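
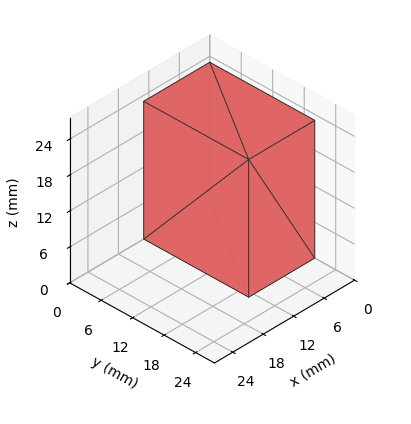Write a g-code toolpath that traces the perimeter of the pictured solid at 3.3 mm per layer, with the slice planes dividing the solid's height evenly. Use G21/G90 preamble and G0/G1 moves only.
Reading the render: the shape is a rectangular box, roughly 13 × 20 mm footprint and 23 mm tall (dimensions read to the nearest mm from the axis ticks). For the g-code, the solid's height is divided into equal slices at the stated Δz and each level perimeter traced with G1 moves after a G0 lift.

; perimeter-only toolpath
G21 ; units = mm
G90 ; absolute positioning
G28 ; home
; layer 1
G0 Z3.3
G0 X0.0 Y0.0
G1 X13.0 Y0.0
G1 X13.0 Y20.0
G1 X0.0 Y20.0
G1 X0.0 Y0.0
; layer 2
G0 Z6.6
G0 X0.0 Y0.0
G1 X13.0 Y0.0
G1 X13.0 Y20.0
G1 X0.0 Y20.0
G1 X0.0 Y0.0
; layer 3
G0 Z9.9
G0 X0.0 Y0.0
G1 X13.0 Y0.0
G1 X13.0 Y20.0
G1 X0.0 Y20.0
G1 X0.0 Y0.0
; layer 4
G0 Z13.1
G0 X0.0 Y0.0
G1 X13.0 Y0.0
G1 X13.0 Y20.0
G1 X0.0 Y20.0
G1 X0.0 Y0.0
; layer 5
G0 Z16.4
G0 X0.0 Y0.0
G1 X13.0 Y0.0
G1 X13.0 Y20.0
G1 X0.0 Y20.0
G1 X0.0 Y0.0
; layer 6
G0 Z19.7
G0 X0.0 Y0.0
G1 X13.0 Y0.0
G1 X13.0 Y20.0
G1 X0.0 Y20.0
G1 X0.0 Y0.0
; layer 7
G0 Z23.0
G0 X0.0 Y0.0
G1 X13.0 Y0.0
G1 X13.0 Y20.0
G1 X0.0 Y20.0
G1 X0.0 Y0.0
M2 ; end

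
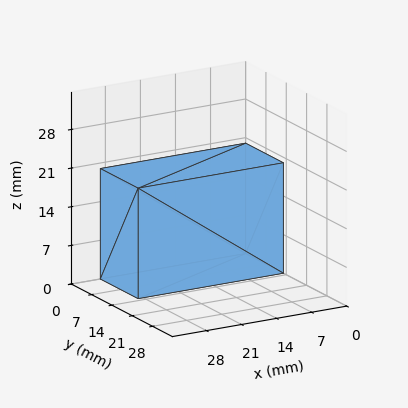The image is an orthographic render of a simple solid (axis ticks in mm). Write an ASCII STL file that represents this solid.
Reading the render: the shape is a rectangular box, roughly 29 × 13 mm footprint and 20 mm tall (dimensions read to the nearest mm from the axis ticks). For the STL, each face is triangulated and given an outward normal.

solid part
  facet normal 0.0000 0.0000 -1.0000
    outer loop
      vertex 29.00 13.00 0.00
      vertex 29.00 0.00 0.00
      vertex 0.00 0.00 0.00
    endloop
  endfacet
  facet normal 0.0000 0.0000 -1.0000
    outer loop
      vertex 0.00 13.00 0.00
      vertex 29.00 13.00 0.00
      vertex 0.00 0.00 0.00
    endloop
  endfacet
  facet normal 0.0000 0.0000 1.0000
    outer loop
      vertex 0.00 0.00 20.00
      vertex 29.00 0.00 20.00
      vertex 29.00 13.00 20.00
    endloop
  endfacet
  facet normal 0.0000 0.0000 1.0000
    outer loop
      vertex 0.00 0.00 20.00
      vertex 29.00 13.00 20.00
      vertex 0.00 13.00 20.00
    endloop
  endfacet
  facet normal 0.0000 -1.0000 0.0000
    outer loop
      vertex 0.00 0.00 0.00
      vertex 29.00 0.00 0.00
      vertex 29.00 0.00 20.00
    endloop
  endfacet
  facet normal 0.0000 -1.0000 0.0000
    outer loop
      vertex 0.00 0.00 0.00
      vertex 29.00 0.00 20.00
      vertex 0.00 0.00 20.00
    endloop
  endfacet
  facet normal 0.0000 1.0000 0.0000
    outer loop
      vertex 29.00 13.00 20.00
      vertex 29.00 13.00 0.00
      vertex 0.00 13.00 0.00
    endloop
  endfacet
  facet normal 0.0000 1.0000 0.0000
    outer loop
      vertex 0.00 13.00 20.00
      vertex 29.00 13.00 20.00
      vertex 0.00 13.00 0.00
    endloop
  endfacet
  facet normal -1.0000 0.0000 0.0000
    outer loop
      vertex 0.00 13.00 20.00
      vertex 0.00 13.00 0.00
      vertex 0.00 0.00 0.00
    endloop
  endfacet
  facet normal -1.0000 0.0000 0.0000
    outer loop
      vertex 0.00 0.00 20.00
      vertex 0.00 13.00 20.00
      vertex 0.00 0.00 0.00
    endloop
  endfacet
  facet normal 1.0000 0.0000 0.0000
    outer loop
      vertex 29.00 0.00 0.00
      vertex 29.00 13.00 0.00
      vertex 29.00 13.00 20.00
    endloop
  endfacet
  facet normal 1.0000 0.0000 0.0000
    outer loop
      vertex 29.00 0.00 0.00
      vertex 29.00 13.00 20.00
      vertex 29.00 0.00 20.00
    endloop
  endfacet
endsolid part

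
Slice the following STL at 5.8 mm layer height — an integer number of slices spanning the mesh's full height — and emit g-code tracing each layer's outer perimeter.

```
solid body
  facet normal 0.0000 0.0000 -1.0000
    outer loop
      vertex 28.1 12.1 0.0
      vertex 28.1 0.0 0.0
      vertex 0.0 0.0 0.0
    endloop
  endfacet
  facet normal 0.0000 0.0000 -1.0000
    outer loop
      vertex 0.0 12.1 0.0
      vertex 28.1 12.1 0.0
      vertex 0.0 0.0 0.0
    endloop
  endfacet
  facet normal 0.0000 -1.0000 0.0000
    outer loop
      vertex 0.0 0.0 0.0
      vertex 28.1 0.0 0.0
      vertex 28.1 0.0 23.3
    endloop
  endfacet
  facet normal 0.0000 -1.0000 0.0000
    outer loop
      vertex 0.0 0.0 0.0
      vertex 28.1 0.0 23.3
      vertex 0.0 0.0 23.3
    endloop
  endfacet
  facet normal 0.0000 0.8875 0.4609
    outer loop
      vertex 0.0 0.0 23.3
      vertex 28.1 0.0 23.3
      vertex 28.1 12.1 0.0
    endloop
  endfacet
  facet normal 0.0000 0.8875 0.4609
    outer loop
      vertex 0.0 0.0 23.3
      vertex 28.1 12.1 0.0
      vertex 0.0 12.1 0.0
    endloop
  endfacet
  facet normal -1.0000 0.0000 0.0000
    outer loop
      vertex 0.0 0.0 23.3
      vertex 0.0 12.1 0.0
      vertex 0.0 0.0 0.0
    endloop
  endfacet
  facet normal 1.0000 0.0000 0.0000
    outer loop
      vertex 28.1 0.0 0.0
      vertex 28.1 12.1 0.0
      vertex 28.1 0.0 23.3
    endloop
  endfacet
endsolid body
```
; perimeter-only toolpath
G21 ; units = mm
G90 ; absolute positioning
G28 ; home
; layer 1
G0 Z5.8
G0 X0.0 Y0.0
G1 X28.1 Y0.0
G1 X28.1 Y9.1
G1 X0.0 Y9.1
G1 X0.0 Y0.0
; layer 2
G0 Z11.7
G0 X0.0 Y0.0
G1 X28.1 Y0.0
G1 X28.1 Y6.0
G1 X0.0 Y6.0
G1 X0.0 Y0.0
; layer 3
G0 Z17.5
G0 X0.0 Y0.0
G1 X28.1 Y0.0
G1 X28.1 Y3.0
G1 X0.0 Y3.0
G1 X0.0 Y0.0
M2 ; end

The solid is a wedge (ramp): 28.1 × 12.1 mm base, rising to 23.3 mm along the y=0 edge and sloping linearly to z=0 at y=12.1. Slicing at Δz = 5.8 mm — 4 equal slices spanning the solid's height, so layer i sits at z = i·h/4 — gives 3 non-empty perimeters. Each is a 4-segment closed polygon; G0 lifts to the layer z and rapids to the start vertex, then G1 traces the edges. The cross-section shrinks linearly with z (the slice at the apex is degenerate and omitted).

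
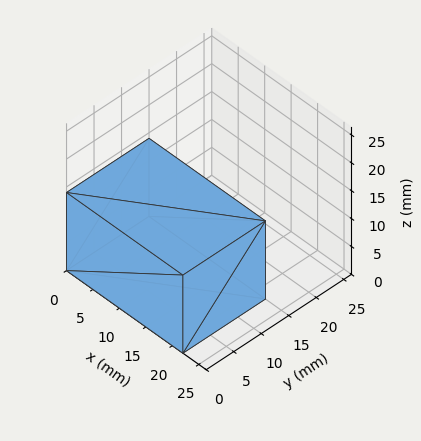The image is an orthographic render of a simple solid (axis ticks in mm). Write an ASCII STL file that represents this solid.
Reading the render: the shape is a rectangular box, roughly 22 × 15 mm footprint and 14 mm tall (dimensions read to the nearest mm from the axis ticks). For the STL, each face is triangulated and given an outward normal.

solid part
  facet normal 0.0000 0.0000 -1.0000
    outer loop
      vertex 22.00 15.00 0.00
      vertex 22.00 0.00 0.00
      vertex 0.00 0.00 0.00
    endloop
  endfacet
  facet normal 0.0000 0.0000 -1.0000
    outer loop
      vertex 0.00 15.00 0.00
      vertex 22.00 15.00 0.00
      vertex 0.00 0.00 0.00
    endloop
  endfacet
  facet normal 0.0000 0.0000 1.0000
    outer loop
      vertex 0.00 0.00 14.00
      vertex 22.00 0.00 14.00
      vertex 22.00 15.00 14.00
    endloop
  endfacet
  facet normal 0.0000 0.0000 1.0000
    outer loop
      vertex 0.00 0.00 14.00
      vertex 22.00 15.00 14.00
      vertex 0.00 15.00 14.00
    endloop
  endfacet
  facet normal 0.0000 -1.0000 0.0000
    outer loop
      vertex 0.00 0.00 0.00
      vertex 22.00 0.00 0.00
      vertex 22.00 0.00 14.00
    endloop
  endfacet
  facet normal 0.0000 -1.0000 0.0000
    outer loop
      vertex 0.00 0.00 0.00
      vertex 22.00 0.00 14.00
      vertex 0.00 0.00 14.00
    endloop
  endfacet
  facet normal 0.0000 1.0000 0.0000
    outer loop
      vertex 22.00 15.00 14.00
      vertex 22.00 15.00 0.00
      vertex 0.00 15.00 0.00
    endloop
  endfacet
  facet normal 0.0000 1.0000 0.0000
    outer loop
      vertex 0.00 15.00 14.00
      vertex 22.00 15.00 14.00
      vertex 0.00 15.00 0.00
    endloop
  endfacet
  facet normal -1.0000 0.0000 0.0000
    outer loop
      vertex 0.00 15.00 14.00
      vertex 0.00 15.00 0.00
      vertex 0.00 0.00 0.00
    endloop
  endfacet
  facet normal -1.0000 0.0000 0.0000
    outer loop
      vertex 0.00 0.00 14.00
      vertex 0.00 15.00 14.00
      vertex 0.00 0.00 0.00
    endloop
  endfacet
  facet normal 1.0000 0.0000 0.0000
    outer loop
      vertex 22.00 0.00 0.00
      vertex 22.00 15.00 0.00
      vertex 22.00 15.00 14.00
    endloop
  endfacet
  facet normal 1.0000 0.0000 0.0000
    outer loop
      vertex 22.00 0.00 0.00
      vertex 22.00 15.00 14.00
      vertex 22.00 0.00 14.00
    endloop
  endfacet
endsolid part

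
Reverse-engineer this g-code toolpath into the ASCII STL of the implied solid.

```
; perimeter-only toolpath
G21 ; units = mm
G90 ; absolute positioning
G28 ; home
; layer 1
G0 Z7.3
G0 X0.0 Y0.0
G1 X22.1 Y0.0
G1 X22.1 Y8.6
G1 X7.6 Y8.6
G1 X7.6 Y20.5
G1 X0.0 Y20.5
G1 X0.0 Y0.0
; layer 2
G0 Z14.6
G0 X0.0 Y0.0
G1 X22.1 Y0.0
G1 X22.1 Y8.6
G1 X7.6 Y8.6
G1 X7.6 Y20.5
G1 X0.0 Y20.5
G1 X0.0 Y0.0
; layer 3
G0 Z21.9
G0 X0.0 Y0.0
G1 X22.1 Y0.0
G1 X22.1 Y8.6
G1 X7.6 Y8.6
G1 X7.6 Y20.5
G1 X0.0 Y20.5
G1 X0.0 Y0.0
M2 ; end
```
solid part
  facet normal 0.0000 0.0000 -1.0000
    outer loop
      vertex 22.1 8.6 0.0
      vertex 22.1 0.0 0.0
      vertex 0.0 0.0 0.0
    endloop
  endfacet
  facet normal 0.0000 0.0000 -1.0000
    outer loop
      vertex 7.6 8.6 0.0
      vertex 22.1 8.6 0.0
      vertex 0.0 0.0 0.0
    endloop
  endfacet
  facet normal 0.0000 0.0000 -1.0000
    outer loop
      vertex 7.6 20.5 0.0
      vertex 7.6 8.6 0.0
      vertex 0.0 0.0 0.0
    endloop
  endfacet
  facet normal 0.0000 0.0000 -1.0000
    outer loop
      vertex 0.0 20.5 0.0
      vertex 7.6 20.5 0.0
      vertex 0.0 0.0 0.0
    endloop
  endfacet
  facet normal 0.0000 0.0000 1.0000
    outer loop
      vertex 0.0 0.0 21.9
      vertex 22.1 0.0 21.9
      vertex 22.1 8.6 21.9
    endloop
  endfacet
  facet normal 0.0000 0.0000 1.0000
    outer loop
      vertex 0.0 0.0 21.9
      vertex 22.1 8.6 21.9
      vertex 7.6 8.6 21.9
    endloop
  endfacet
  facet normal 0.0000 0.0000 1.0000
    outer loop
      vertex 0.0 0.0 21.9
      vertex 7.6 8.6 21.9
      vertex 7.6 20.5 21.9
    endloop
  endfacet
  facet normal 0.0000 0.0000 1.0000
    outer loop
      vertex 0.0 0.0 21.9
      vertex 7.6 20.5 21.9
      vertex 0.0 20.5 21.9
    endloop
  endfacet
  facet normal 0.0000 -1.0000 0.0000
    outer loop
      vertex 0.0 0.0 0.0
      vertex 22.1 0.0 0.0
      vertex 22.1 0.0 21.9
    endloop
  endfacet
  facet normal 0.0000 -1.0000 0.0000
    outer loop
      vertex 0.0 0.0 0.0
      vertex 22.1 0.0 21.9
      vertex 0.0 0.0 21.9
    endloop
  endfacet
  facet normal 1.0000 0.0000 0.0000
    outer loop
      vertex 22.1 0.0 0.0
      vertex 22.1 8.6 0.0
      vertex 22.1 8.6 21.9
    endloop
  endfacet
  facet normal 1.0000 0.0000 0.0000
    outer loop
      vertex 22.1 0.0 0.0
      vertex 22.1 8.6 21.9
      vertex 22.1 0.0 21.9
    endloop
  endfacet
  facet normal 0.0000 1.0000 0.0000
    outer loop
      vertex 22.1 8.6 0.0
      vertex 7.6 8.6 0.0
      vertex 7.6 8.6 21.9
    endloop
  endfacet
  facet normal 0.0000 1.0000 0.0000
    outer loop
      vertex 22.1 8.6 0.0
      vertex 7.6 8.6 21.9
      vertex 22.1 8.6 21.9
    endloop
  endfacet
  facet normal 1.0000 0.0000 0.0000
    outer loop
      vertex 7.6 8.6 0.0
      vertex 7.6 20.5 0.0
      vertex 7.6 20.5 21.9
    endloop
  endfacet
  facet normal 1.0000 0.0000 0.0000
    outer loop
      vertex 7.6 8.6 0.0
      vertex 7.6 20.5 21.9
      vertex 7.6 8.6 21.9
    endloop
  endfacet
  facet normal 0.0000 1.0000 0.0000
    outer loop
      vertex 7.6 20.5 0.0
      vertex 0.0 20.5 0.0
      vertex 0.0 20.5 21.9
    endloop
  endfacet
  facet normal 0.0000 1.0000 0.0000
    outer loop
      vertex 7.6 20.5 0.0
      vertex 0.0 20.5 21.9
      vertex 7.6 20.5 21.9
    endloop
  endfacet
  facet normal -1.0000 0.0000 0.0000
    outer loop
      vertex 0.0 20.5 0.0
      vertex 0.0 0.0 0.0
      vertex 0.0 0.0 21.9
    endloop
  endfacet
  facet normal -1.0000 0.0000 0.0000
    outer loop
      vertex 0.0 20.5 0.0
      vertex 0.0 0.0 21.9
      vertex 0.0 20.5 21.9
    endloop
  endfacet
endsolid part

The G0 Z moves step by Δz≈7.3 mm. Every layer's G1 loop is the same polygon, so the solid is a straight extrusion of it from z=0 to z≈21.9. Closing with flat bottom and top caps and triangulating gives 20 facets — an L-shaped prism: outer 22.1 × 20.5 mm, arm thicknesses ≈ 8.6 mm (horizontal) and 7.6 mm (vertical), extruded 21.9 mm in z.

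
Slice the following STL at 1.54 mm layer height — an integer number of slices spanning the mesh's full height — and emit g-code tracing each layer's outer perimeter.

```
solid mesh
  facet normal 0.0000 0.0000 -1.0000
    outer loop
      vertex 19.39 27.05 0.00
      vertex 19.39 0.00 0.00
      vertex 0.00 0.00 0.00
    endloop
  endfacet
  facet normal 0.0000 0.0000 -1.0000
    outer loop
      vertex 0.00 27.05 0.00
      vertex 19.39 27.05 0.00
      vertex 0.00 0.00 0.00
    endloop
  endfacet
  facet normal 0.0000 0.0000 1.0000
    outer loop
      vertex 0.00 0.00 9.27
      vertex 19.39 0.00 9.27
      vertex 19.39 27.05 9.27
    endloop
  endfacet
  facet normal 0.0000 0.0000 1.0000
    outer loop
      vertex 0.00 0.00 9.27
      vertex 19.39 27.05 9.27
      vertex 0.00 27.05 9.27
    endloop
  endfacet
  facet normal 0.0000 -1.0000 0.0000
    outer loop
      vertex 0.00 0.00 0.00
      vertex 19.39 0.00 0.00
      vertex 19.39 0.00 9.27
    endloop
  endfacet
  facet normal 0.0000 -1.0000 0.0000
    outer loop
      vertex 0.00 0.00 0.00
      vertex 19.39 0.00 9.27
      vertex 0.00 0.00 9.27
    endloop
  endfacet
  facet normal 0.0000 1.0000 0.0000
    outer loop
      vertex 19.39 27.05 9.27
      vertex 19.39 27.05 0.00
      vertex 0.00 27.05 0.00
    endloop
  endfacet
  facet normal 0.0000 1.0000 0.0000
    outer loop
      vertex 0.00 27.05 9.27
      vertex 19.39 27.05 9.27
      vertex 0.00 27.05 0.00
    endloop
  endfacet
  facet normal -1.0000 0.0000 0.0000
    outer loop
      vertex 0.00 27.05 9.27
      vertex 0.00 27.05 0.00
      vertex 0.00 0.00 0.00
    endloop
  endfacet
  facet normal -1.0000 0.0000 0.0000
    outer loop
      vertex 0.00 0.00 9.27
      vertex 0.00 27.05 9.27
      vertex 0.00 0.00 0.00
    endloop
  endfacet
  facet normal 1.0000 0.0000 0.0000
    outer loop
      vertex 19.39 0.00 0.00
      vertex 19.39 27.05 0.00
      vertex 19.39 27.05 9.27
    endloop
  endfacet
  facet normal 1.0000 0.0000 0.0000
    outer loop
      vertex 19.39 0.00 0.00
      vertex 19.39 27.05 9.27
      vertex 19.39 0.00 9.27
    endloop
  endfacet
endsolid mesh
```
; perimeter-only toolpath
G21 ; units = mm
G90 ; absolute positioning
G28 ; home
; layer 1
G0 Z1.54
G0 X0.00 Y0.00
G1 X19.39 Y0.00
G1 X19.39 Y27.05
G1 X0.00 Y27.05
G1 X0.00 Y0.00
; layer 2
G0 Z3.09
G0 X0.00 Y0.00
G1 X19.39 Y0.00
G1 X19.39 Y27.05
G1 X0.00 Y27.05
G1 X0.00 Y0.00
; layer 3
G0 Z4.63
G0 X0.00 Y0.00
G1 X19.39 Y0.00
G1 X19.39 Y27.05
G1 X0.00 Y27.05
G1 X0.00 Y0.00
; layer 4
G0 Z6.18
G0 X0.00 Y0.00
G1 X19.39 Y0.00
G1 X19.39 Y27.05
G1 X0.00 Y27.05
G1 X0.00 Y0.00
; layer 5
G0 Z7.72
G0 X0.00 Y0.00
G1 X19.39 Y0.00
G1 X19.39 Y27.05
G1 X0.00 Y27.05
G1 X0.00 Y0.00
; layer 6
G0 Z9.27
G0 X0.00 Y0.00
G1 X19.39 Y0.00
G1 X19.39 Y27.05
G1 X0.00 Y27.05
G1 X0.00 Y0.00
M2 ; end

The solid is a rectangular box, roughly 19.4 × 27.1 mm footprint and 9.27 mm tall. Slicing at Δz = 1.54 mm — 6 equal slices spanning the solid's height, so layer i sits at z = i·h/6 — gives 6 non-empty perimeters. Each is a 4-segment closed polygon; G0 lifts to the layer z and rapids to the start vertex, then G1 traces the edges.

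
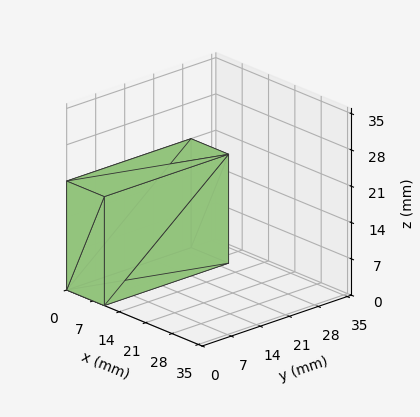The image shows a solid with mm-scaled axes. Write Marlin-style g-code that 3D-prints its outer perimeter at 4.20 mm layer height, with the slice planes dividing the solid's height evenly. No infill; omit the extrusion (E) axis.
Reading the render: the shape is a rectangular box, roughly 10 × 30 mm footprint and 21 mm tall (dimensions read to the nearest mm from the axis ticks). For the g-code, the solid's height is divided into equal slices at the stated Δz and each level perimeter traced with G1 moves after a G0 lift.

; perimeter-only toolpath
G21 ; units = mm
G90 ; absolute positioning
G28 ; home
; layer 1
G0 Z4.20
G0 X0.00 Y0.00
G1 X10.00 Y0.00
G1 X10.00 Y30.00
G1 X0.00 Y30.00
G1 X0.00 Y0.00
; layer 2
G0 Z8.40
G0 X0.00 Y0.00
G1 X10.00 Y0.00
G1 X10.00 Y30.00
G1 X0.00 Y30.00
G1 X0.00 Y0.00
; layer 3
G0 Z12.60
G0 X0.00 Y0.00
G1 X10.00 Y0.00
G1 X10.00 Y30.00
G1 X0.00 Y30.00
G1 X0.00 Y0.00
; layer 4
G0 Z16.80
G0 X0.00 Y0.00
G1 X10.00 Y0.00
G1 X10.00 Y30.00
G1 X0.00 Y30.00
G1 X0.00 Y0.00
; layer 5
G0 Z21.00
G0 X0.00 Y0.00
G1 X10.00 Y0.00
G1 X10.00 Y30.00
G1 X0.00 Y30.00
G1 X0.00 Y0.00
M2 ; end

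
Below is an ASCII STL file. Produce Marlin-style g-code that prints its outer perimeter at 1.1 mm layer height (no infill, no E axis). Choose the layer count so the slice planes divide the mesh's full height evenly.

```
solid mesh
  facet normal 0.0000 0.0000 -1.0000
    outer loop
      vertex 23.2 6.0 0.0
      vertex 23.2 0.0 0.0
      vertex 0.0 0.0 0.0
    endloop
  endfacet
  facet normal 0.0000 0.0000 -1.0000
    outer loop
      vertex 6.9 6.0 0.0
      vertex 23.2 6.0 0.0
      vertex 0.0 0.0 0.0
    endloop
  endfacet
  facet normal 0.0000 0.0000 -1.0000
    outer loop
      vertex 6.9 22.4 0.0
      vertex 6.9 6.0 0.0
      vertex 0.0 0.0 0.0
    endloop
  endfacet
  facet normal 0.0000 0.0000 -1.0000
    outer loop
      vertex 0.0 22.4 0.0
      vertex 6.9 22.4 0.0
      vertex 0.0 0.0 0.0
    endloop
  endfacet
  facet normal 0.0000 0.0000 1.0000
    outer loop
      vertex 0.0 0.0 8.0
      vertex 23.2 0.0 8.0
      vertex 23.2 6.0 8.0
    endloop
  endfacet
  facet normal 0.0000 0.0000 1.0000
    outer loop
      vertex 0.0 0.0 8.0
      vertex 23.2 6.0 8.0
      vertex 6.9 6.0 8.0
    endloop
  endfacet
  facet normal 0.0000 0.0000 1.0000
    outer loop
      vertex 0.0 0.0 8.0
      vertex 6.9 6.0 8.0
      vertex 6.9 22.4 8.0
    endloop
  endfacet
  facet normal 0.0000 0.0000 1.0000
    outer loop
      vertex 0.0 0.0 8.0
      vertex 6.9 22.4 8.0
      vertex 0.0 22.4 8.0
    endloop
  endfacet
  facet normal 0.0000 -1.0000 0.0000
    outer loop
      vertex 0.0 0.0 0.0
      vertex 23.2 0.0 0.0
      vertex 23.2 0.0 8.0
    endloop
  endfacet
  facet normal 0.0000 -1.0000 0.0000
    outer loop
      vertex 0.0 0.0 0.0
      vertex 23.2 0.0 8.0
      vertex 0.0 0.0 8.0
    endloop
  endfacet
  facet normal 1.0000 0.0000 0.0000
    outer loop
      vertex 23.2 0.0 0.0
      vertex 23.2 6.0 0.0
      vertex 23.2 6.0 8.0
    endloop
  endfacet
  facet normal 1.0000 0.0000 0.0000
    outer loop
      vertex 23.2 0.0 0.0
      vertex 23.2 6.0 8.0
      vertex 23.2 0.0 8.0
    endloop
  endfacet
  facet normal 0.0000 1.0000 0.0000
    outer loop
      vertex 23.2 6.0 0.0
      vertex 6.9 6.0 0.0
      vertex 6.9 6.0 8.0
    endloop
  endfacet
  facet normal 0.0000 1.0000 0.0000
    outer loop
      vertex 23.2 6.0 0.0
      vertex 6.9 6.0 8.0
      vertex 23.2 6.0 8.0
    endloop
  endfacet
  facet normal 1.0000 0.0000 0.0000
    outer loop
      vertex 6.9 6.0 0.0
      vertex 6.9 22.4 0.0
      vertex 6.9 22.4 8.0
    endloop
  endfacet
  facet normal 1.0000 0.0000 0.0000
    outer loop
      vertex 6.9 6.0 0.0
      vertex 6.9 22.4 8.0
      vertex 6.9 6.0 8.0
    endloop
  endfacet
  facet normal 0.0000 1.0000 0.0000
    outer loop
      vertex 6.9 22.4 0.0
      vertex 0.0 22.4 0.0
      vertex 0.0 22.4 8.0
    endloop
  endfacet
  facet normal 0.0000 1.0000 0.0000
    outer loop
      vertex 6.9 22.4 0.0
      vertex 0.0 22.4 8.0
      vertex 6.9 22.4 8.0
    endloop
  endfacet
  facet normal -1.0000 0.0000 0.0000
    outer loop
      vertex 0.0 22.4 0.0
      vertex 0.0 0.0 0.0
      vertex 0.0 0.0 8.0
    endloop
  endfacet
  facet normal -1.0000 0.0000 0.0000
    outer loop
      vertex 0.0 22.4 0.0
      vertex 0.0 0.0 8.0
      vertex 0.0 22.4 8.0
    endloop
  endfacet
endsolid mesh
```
; perimeter-only toolpath
G21 ; units = mm
G90 ; absolute positioning
G28 ; home
; layer 1
G0 Z1.1
G0 X0.0 Y0.0
G1 X23.2 Y0.0
G1 X23.2 Y6.0
G1 X6.9 Y6.0
G1 X6.9 Y22.4
G1 X0.0 Y22.4
G1 X0.0 Y0.0
; layer 2
G0 Z2.3
G0 X0.0 Y0.0
G1 X23.2 Y0.0
G1 X23.2 Y6.0
G1 X6.9 Y6.0
G1 X6.9 Y22.4
G1 X0.0 Y22.4
G1 X0.0 Y0.0
; layer 3
G0 Z3.4
G0 X0.0 Y0.0
G1 X23.2 Y0.0
G1 X23.2 Y6.0
G1 X6.9 Y6.0
G1 X6.9 Y22.4
G1 X0.0 Y22.4
G1 X0.0 Y0.0
; layer 4
G0 Z4.6
G0 X0.0 Y0.0
G1 X23.2 Y0.0
G1 X23.2 Y6.0
G1 X6.9 Y6.0
G1 X6.9 Y22.4
G1 X0.0 Y22.4
G1 X0.0 Y0.0
; layer 5
G0 Z5.7
G0 X0.0 Y0.0
G1 X23.2 Y0.0
G1 X23.2 Y6.0
G1 X6.9 Y6.0
G1 X6.9 Y22.4
G1 X0.0 Y22.4
G1 X0.0 Y0.0
; layer 6
G0 Z6.9
G0 X0.0 Y0.0
G1 X23.2 Y0.0
G1 X23.2 Y6.0
G1 X6.9 Y6.0
G1 X6.9 Y22.4
G1 X0.0 Y22.4
G1 X0.0 Y0.0
; layer 7
G0 Z8.0
G0 X0.0 Y0.0
G1 X23.2 Y0.0
G1 X23.2 Y6.0
G1 X6.9 Y6.0
G1 X6.9 Y22.4
G1 X0.0 Y22.4
G1 X0.0 Y0.0
M2 ; end

The solid is an L-shaped prism: outer 23.2 × 22.4 mm, arm thicknesses ≈ 6 mm (horizontal) and 6.9 mm (vertical), extruded 8 mm in z. Slicing at Δz = 1.1 mm — 7 equal slices spanning the solid's height, so layer i sits at z = i·h/7 — gives 7 non-empty perimeters. Each is a 6-segment closed polygon; G0 lifts to the layer z and rapids to the start vertex, then G1 traces the edges.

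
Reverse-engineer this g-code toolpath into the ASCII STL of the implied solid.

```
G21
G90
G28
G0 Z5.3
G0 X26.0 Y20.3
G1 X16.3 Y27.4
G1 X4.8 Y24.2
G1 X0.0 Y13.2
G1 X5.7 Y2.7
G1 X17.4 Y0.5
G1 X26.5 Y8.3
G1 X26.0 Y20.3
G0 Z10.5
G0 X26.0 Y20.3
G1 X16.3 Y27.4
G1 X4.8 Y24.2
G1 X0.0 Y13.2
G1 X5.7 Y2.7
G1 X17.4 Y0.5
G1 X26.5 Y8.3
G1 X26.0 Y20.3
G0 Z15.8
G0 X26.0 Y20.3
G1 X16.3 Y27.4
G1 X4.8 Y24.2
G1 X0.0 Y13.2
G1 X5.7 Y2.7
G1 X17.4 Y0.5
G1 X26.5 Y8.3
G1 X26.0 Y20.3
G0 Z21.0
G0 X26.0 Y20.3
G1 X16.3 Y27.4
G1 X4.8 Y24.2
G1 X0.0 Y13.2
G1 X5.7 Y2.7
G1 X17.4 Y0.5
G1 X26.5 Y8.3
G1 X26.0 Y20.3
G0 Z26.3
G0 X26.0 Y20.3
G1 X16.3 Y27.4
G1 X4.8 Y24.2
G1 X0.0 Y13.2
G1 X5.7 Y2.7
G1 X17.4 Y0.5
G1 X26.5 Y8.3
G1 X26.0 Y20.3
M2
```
solid part
  facet normal 0.0000 0.0000 -1.0000
    outer loop
      vertex 4.8 24.2 0.0
      vertex 16.3 27.4 0.0
      vertex 26.0 20.3 0.0
    endloop
  endfacet
  facet normal 0.0000 0.0000 -1.0000
    outer loop
      vertex 0.0 13.2 0.0
      vertex 4.8 24.2 0.0
      vertex 26.0 20.3 0.0
    endloop
  endfacet
  facet normal 0.0000 0.0000 -1.0000
    outer loop
      vertex 5.7 2.7 0.0
      vertex 0.0 13.2 0.0
      vertex 26.0 20.3 0.0
    endloop
  endfacet
  facet normal 0.0000 0.0000 -1.0000
    outer loop
      vertex 17.4 0.5 0.0
      vertex 5.7 2.7 0.0
      vertex 26.0 20.3 0.0
    endloop
  endfacet
  facet normal 0.0000 0.0000 -1.0000
    outer loop
      vertex 26.5 8.3 0.0
      vertex 17.4 0.5 0.0
      vertex 26.0 20.3 0.0
    endloop
  endfacet
  facet normal 0.0000 0.0000 1.0000
    outer loop
      vertex 26.0 20.3 26.3
      vertex 16.3 27.4 26.3
      vertex 4.8 24.2 26.3
    endloop
  endfacet
  facet normal 0.0000 0.0000 1.0000
    outer loop
      vertex 26.0 20.3 26.3
      vertex 4.8 24.2 26.3
      vertex 0.0 13.2 26.3
    endloop
  endfacet
  facet normal 0.0000 0.0000 1.0000
    outer loop
      vertex 26.0 20.3 26.3
      vertex 0.0 13.2 26.3
      vertex 5.7 2.7 26.3
    endloop
  endfacet
  facet normal 0.0000 0.0000 1.0000
    outer loop
      vertex 26.0 20.3 26.3
      vertex 5.7 2.7 26.3
      vertex 17.4 0.5 26.3
    endloop
  endfacet
  facet normal 0.0000 0.0000 1.0000
    outer loop
      vertex 26.0 20.3 26.3
      vertex 17.4 0.5 26.3
      vertex 26.5 8.3 26.3
    endloop
  endfacet
  facet normal 0.5906 0.8069 0.0000
    outer loop
      vertex 26.0 20.3 0.0
      vertex 16.3 27.4 0.0
      vertex 16.3 27.4 26.3
    endloop
  endfacet
  facet normal 0.5906 0.8069 0.0000
    outer loop
      vertex 26.0 20.3 0.0
      vertex 16.3 27.4 26.3
      vertex 26.0 20.3 26.3
    endloop
  endfacet
  facet normal -0.2681 0.9634 0.0000
    outer loop
      vertex 16.3 27.4 0.0
      vertex 4.8 24.2 0.0
      vertex 4.8 24.2 26.3
    endloop
  endfacet
  facet normal -0.2681 0.9634 0.0000
    outer loop
      vertex 16.3 27.4 0.0
      vertex 4.8 24.2 26.3
      vertex 16.3 27.4 26.3
    endloop
  endfacet
  facet normal -0.9165 0.3999 0.0000
    outer loop
      vertex 4.8 24.2 0.0
      vertex 0.0 13.2 0.0
      vertex 0.0 13.2 26.3
    endloop
  endfacet
  facet normal -0.9165 0.3999 0.0000
    outer loop
      vertex 4.8 24.2 0.0
      vertex 0.0 13.2 26.3
      vertex 4.8 24.2 26.3
    endloop
  endfacet
  facet normal -0.8789 -0.4771 0.0000
    outer loop
      vertex 0.0 13.2 0.0
      vertex 5.7 2.7 0.0
      vertex 5.7 2.7 26.3
    endloop
  endfacet
  facet normal -0.8789 -0.4771 0.0000
    outer loop
      vertex 0.0 13.2 0.0
      vertex 5.7 2.7 26.3
      vertex 0.0 13.2 26.3
    endloop
  endfacet
  facet normal -0.1848 -0.9828 0.0000
    outer loop
      vertex 5.7 2.7 0.0
      vertex 17.4 0.5 0.0
      vertex 17.4 0.5 26.3
    endloop
  endfacet
  facet normal -0.1848 -0.9828 0.0000
    outer loop
      vertex 5.7 2.7 0.0
      vertex 17.4 0.5 26.3
      vertex 5.7 2.7 26.3
    endloop
  endfacet
  facet normal 0.6508 -0.7593 0.0000
    outer loop
      vertex 17.4 0.5 0.0
      vertex 26.5 8.3 0.0
      vertex 26.5 8.3 26.3
    endloop
  endfacet
  facet normal 0.6508 -0.7593 0.0000
    outer loop
      vertex 17.4 0.5 0.0
      vertex 26.5 8.3 26.3
      vertex 17.4 0.5 26.3
    endloop
  endfacet
  facet normal 0.9991 0.0416 0.0000
    outer loop
      vertex 26.5 8.3 0.0
      vertex 26.0 20.3 0.0
      vertex 26.0 20.3 26.3
    endloop
  endfacet
  facet normal 0.9991 0.0416 0.0000
    outer loop
      vertex 26.5 8.3 0.0
      vertex 26.0 20.3 26.3
      vertex 26.5 8.3 26.3
    endloop
  endfacet
endsolid part

The G0 Z moves step by Δz≈5.3 mm. Every layer's G1 loop is the same polygon, so the solid is a straight extrusion of it from z=0 to z≈26.3. Closing with flat bottom and top caps and triangulating gives 24 facets — a regular 7-sided prism (a cylinder approximated with 7 flat sides), circumscribed radius ≈ 13.8 mm, height ≈ 26.3 mm.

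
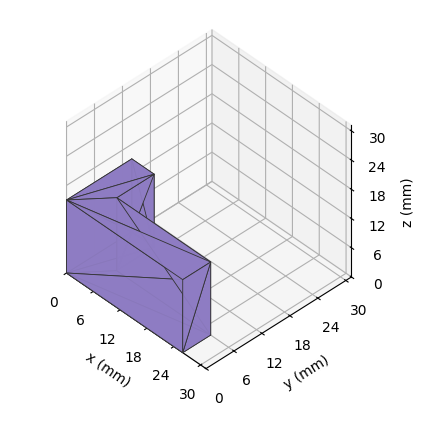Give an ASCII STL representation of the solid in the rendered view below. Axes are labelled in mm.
Reading the render: the shape is an L-shaped prism: outer 26 × 14 mm, arm thicknesses ≈ 6 mm (horizontal) and 5 mm (vertical), extruded 15 mm in z (dimensions read to the nearest mm from the axis ticks). For the STL, each face is triangulated and given an outward normal.

solid part
  facet normal 0.0000 0.0000 -1.0000
    outer loop
      vertex 26.000 6.000 0.000
      vertex 26.000 0.000 0.000
      vertex 0.000 0.000 0.000
    endloop
  endfacet
  facet normal 0.0000 0.0000 -1.0000
    outer loop
      vertex 5.000 6.000 0.000
      vertex 26.000 6.000 0.000
      vertex 0.000 0.000 0.000
    endloop
  endfacet
  facet normal 0.0000 0.0000 -1.0000
    outer loop
      vertex 5.000 14.000 0.000
      vertex 5.000 6.000 0.000
      vertex 0.000 0.000 0.000
    endloop
  endfacet
  facet normal 0.0000 0.0000 -1.0000
    outer loop
      vertex 0.000 14.000 0.000
      vertex 5.000 14.000 0.000
      vertex 0.000 0.000 0.000
    endloop
  endfacet
  facet normal 0.0000 0.0000 1.0000
    outer loop
      vertex 0.000 0.000 15.000
      vertex 26.000 0.000 15.000
      vertex 26.000 6.000 15.000
    endloop
  endfacet
  facet normal 0.0000 0.0000 1.0000
    outer loop
      vertex 0.000 0.000 15.000
      vertex 26.000 6.000 15.000
      vertex 5.000 6.000 15.000
    endloop
  endfacet
  facet normal 0.0000 0.0000 1.0000
    outer loop
      vertex 0.000 0.000 15.000
      vertex 5.000 6.000 15.000
      vertex 5.000 14.000 15.000
    endloop
  endfacet
  facet normal 0.0000 0.0000 1.0000
    outer loop
      vertex 0.000 0.000 15.000
      vertex 5.000 14.000 15.000
      vertex 0.000 14.000 15.000
    endloop
  endfacet
  facet normal 0.0000 -1.0000 0.0000
    outer loop
      vertex 0.000 0.000 0.000
      vertex 26.000 0.000 0.000
      vertex 26.000 0.000 15.000
    endloop
  endfacet
  facet normal 0.0000 -1.0000 0.0000
    outer loop
      vertex 0.000 0.000 0.000
      vertex 26.000 0.000 15.000
      vertex 0.000 0.000 15.000
    endloop
  endfacet
  facet normal 1.0000 0.0000 0.0000
    outer loop
      vertex 26.000 0.000 0.000
      vertex 26.000 6.000 0.000
      vertex 26.000 6.000 15.000
    endloop
  endfacet
  facet normal 1.0000 0.0000 0.0000
    outer loop
      vertex 26.000 0.000 0.000
      vertex 26.000 6.000 15.000
      vertex 26.000 0.000 15.000
    endloop
  endfacet
  facet normal 0.0000 1.0000 0.0000
    outer loop
      vertex 26.000 6.000 0.000
      vertex 5.000 6.000 0.000
      vertex 5.000 6.000 15.000
    endloop
  endfacet
  facet normal 0.0000 1.0000 0.0000
    outer loop
      vertex 26.000 6.000 0.000
      vertex 5.000 6.000 15.000
      vertex 26.000 6.000 15.000
    endloop
  endfacet
  facet normal 1.0000 0.0000 0.0000
    outer loop
      vertex 5.000 6.000 0.000
      vertex 5.000 14.000 0.000
      vertex 5.000 14.000 15.000
    endloop
  endfacet
  facet normal 1.0000 0.0000 0.0000
    outer loop
      vertex 5.000 6.000 0.000
      vertex 5.000 14.000 15.000
      vertex 5.000 6.000 15.000
    endloop
  endfacet
  facet normal 0.0000 1.0000 0.0000
    outer loop
      vertex 5.000 14.000 0.000
      vertex 0.000 14.000 0.000
      vertex 0.000 14.000 15.000
    endloop
  endfacet
  facet normal 0.0000 1.0000 0.0000
    outer loop
      vertex 5.000 14.000 0.000
      vertex 0.000 14.000 15.000
      vertex 5.000 14.000 15.000
    endloop
  endfacet
  facet normal -1.0000 0.0000 0.0000
    outer loop
      vertex 0.000 14.000 0.000
      vertex 0.000 0.000 0.000
      vertex 0.000 0.000 15.000
    endloop
  endfacet
  facet normal -1.0000 0.0000 0.0000
    outer loop
      vertex 0.000 14.000 0.000
      vertex 0.000 0.000 15.000
      vertex 0.000 14.000 15.000
    endloop
  endfacet
endsolid part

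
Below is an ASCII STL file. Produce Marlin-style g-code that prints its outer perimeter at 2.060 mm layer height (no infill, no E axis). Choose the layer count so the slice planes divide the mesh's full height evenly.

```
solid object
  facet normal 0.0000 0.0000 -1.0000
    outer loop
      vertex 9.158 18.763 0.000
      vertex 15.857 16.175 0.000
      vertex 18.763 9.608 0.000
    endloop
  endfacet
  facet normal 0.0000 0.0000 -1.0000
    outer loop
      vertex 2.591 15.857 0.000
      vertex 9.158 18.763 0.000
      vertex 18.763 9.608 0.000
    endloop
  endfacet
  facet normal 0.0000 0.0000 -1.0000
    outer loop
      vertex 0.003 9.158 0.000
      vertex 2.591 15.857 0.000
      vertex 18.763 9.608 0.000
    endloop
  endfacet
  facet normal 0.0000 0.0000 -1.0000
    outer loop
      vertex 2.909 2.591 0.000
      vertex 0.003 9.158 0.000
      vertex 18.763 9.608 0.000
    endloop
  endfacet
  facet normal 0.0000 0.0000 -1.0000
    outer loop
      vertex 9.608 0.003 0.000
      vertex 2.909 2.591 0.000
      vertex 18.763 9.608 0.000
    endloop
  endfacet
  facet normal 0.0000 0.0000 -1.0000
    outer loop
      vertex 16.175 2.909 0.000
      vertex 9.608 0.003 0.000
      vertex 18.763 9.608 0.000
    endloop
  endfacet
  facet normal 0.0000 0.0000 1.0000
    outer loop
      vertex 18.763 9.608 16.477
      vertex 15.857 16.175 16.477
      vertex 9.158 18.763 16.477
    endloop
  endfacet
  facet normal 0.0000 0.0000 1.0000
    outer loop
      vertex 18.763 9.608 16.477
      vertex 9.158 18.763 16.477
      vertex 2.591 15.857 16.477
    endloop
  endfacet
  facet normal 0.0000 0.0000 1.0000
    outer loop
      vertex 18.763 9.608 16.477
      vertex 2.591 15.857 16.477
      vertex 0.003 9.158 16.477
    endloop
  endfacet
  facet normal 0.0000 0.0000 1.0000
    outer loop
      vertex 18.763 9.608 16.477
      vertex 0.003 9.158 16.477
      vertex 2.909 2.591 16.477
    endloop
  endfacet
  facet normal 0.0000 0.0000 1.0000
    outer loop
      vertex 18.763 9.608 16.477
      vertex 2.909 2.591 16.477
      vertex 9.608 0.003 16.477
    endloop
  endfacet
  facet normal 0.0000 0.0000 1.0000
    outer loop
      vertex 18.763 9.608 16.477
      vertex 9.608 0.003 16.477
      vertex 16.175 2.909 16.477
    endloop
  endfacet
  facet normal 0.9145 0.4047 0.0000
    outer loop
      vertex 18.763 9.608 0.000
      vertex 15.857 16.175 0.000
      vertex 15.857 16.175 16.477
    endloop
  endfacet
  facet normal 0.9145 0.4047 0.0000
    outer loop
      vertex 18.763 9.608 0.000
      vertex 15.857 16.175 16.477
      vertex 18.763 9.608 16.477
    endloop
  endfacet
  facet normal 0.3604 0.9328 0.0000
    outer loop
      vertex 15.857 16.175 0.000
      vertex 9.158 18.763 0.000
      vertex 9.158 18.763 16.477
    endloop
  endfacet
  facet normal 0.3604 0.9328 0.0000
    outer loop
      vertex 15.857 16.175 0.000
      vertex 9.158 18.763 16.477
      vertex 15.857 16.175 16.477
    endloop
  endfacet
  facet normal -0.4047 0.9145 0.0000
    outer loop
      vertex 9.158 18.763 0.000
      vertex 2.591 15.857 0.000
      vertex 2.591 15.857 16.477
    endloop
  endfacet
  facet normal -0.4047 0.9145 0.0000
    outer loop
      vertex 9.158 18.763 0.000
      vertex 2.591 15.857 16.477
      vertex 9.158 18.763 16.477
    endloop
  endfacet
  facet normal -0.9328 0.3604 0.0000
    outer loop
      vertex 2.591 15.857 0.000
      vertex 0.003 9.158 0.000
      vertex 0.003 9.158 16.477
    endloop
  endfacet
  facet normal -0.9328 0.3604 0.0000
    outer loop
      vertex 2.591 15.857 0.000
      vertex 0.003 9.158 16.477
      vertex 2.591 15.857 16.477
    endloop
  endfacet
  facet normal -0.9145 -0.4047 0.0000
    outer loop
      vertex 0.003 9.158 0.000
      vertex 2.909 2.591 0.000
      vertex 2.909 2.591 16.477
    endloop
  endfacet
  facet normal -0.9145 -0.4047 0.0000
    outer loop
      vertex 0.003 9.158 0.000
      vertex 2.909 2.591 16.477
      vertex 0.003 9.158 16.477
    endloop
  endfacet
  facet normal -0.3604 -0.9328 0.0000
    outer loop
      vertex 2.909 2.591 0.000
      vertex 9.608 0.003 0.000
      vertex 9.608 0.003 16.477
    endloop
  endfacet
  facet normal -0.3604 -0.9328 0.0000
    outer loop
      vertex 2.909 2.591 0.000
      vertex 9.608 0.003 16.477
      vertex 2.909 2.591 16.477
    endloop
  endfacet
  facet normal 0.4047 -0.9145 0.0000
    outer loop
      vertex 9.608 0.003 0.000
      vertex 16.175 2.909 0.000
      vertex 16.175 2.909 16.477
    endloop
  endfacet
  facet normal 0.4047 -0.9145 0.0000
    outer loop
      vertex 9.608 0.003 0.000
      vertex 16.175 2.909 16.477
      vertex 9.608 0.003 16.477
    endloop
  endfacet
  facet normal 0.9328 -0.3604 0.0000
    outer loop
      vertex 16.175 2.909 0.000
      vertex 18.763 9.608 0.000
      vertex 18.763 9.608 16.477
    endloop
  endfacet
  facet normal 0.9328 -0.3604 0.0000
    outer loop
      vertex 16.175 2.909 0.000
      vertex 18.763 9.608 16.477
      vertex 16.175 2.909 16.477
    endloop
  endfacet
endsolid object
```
; perimeter-only toolpath
G21 ; units = mm
G90 ; absolute positioning
G28 ; home
; layer 1
G0 Z2.060
G0 X18.763 Y9.608
G1 X15.857 Y16.175
G1 X9.158 Y18.763
G1 X2.591 Y15.857
G1 X0.003 Y9.158
G1 X2.909 Y2.591
G1 X9.608 Y0.003
G1 X16.175 Y2.909
G1 X18.763 Y9.608
; layer 2
G0 Z4.119
G0 X18.763 Y9.608
G1 X15.857 Y16.175
G1 X9.158 Y18.763
G1 X2.591 Y15.857
G1 X0.003 Y9.158
G1 X2.909 Y2.591
G1 X9.608 Y0.003
G1 X16.175 Y2.909
G1 X18.763 Y9.608
; layer 3
G0 Z6.179
G0 X18.763 Y9.608
G1 X15.857 Y16.175
G1 X9.158 Y18.763
G1 X2.591 Y15.857
G1 X0.003 Y9.158
G1 X2.909 Y2.591
G1 X9.608 Y0.003
G1 X16.175 Y2.909
G1 X18.763 Y9.608
; layer 4
G0 Z8.239
G0 X18.763 Y9.608
G1 X15.857 Y16.175
G1 X9.158 Y18.763
G1 X2.591 Y15.857
G1 X0.003 Y9.158
G1 X2.909 Y2.591
G1 X9.608 Y0.003
G1 X16.175 Y2.909
G1 X18.763 Y9.608
; layer 5
G0 Z10.298
G0 X18.763 Y9.608
G1 X15.857 Y16.175
G1 X9.158 Y18.763
G1 X2.591 Y15.857
G1 X0.003 Y9.158
G1 X2.909 Y2.591
G1 X9.608 Y0.003
G1 X16.175 Y2.909
G1 X18.763 Y9.608
; layer 6
G0 Z12.358
G0 X18.763 Y9.608
G1 X15.857 Y16.175
G1 X9.158 Y18.763
G1 X2.591 Y15.857
G1 X0.003 Y9.158
G1 X2.909 Y2.591
G1 X9.608 Y0.003
G1 X16.175 Y2.909
G1 X18.763 Y9.608
; layer 7
G0 Z14.417
G0 X18.763 Y9.608
G1 X15.857 Y16.175
G1 X9.158 Y18.763
G1 X2.591 Y15.857
G1 X0.003 Y9.158
G1 X2.909 Y2.591
G1 X9.608 Y0.003
G1 X16.175 Y2.909
G1 X18.763 Y9.608
; layer 8
G0 Z16.477
G0 X18.763 Y9.608
G1 X15.857 Y16.175
G1 X9.158 Y18.763
G1 X2.591 Y15.857
G1 X0.003 Y9.158
G1 X2.909 Y2.591
G1 X9.608 Y0.003
G1 X16.175 Y2.909
G1 X18.763 Y9.608
M2 ; end

The solid is a regular 8-sided prism (a cylinder approximated with 8 flat sides), circumscribed radius ≈ 9.38 mm, height ≈ 16.5 mm. Slicing at Δz = 2.060 mm — 8 equal slices spanning the solid's height, so layer i sits at z = i·h/8 — gives 8 non-empty perimeters. Each is a 8-segment closed polygon; G0 lifts to the layer z and rapids to the start vertex, then G1 traces the edges.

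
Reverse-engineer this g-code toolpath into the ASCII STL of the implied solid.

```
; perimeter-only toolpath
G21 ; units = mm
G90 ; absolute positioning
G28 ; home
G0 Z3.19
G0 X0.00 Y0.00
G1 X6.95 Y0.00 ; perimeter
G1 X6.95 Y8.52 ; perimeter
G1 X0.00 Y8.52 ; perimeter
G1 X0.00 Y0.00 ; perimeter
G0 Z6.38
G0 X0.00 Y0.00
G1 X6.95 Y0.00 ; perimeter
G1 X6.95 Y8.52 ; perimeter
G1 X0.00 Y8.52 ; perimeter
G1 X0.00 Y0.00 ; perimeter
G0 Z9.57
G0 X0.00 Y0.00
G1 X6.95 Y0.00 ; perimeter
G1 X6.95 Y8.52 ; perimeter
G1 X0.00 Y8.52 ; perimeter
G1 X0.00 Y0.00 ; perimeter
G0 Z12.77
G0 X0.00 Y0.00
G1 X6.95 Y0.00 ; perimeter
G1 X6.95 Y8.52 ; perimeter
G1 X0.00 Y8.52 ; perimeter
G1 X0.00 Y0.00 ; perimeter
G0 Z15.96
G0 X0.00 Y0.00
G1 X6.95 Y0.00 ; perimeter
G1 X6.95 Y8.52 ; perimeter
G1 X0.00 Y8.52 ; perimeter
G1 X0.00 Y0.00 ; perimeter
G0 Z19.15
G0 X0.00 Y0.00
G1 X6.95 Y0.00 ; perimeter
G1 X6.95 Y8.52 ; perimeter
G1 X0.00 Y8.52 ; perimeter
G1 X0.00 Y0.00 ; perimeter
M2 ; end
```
solid part
  facet normal 0.0000 0.0000 -1.0000
    outer loop
      vertex 6.95 8.52 0.00
      vertex 6.95 0.00 0.00
      vertex 0.00 0.00 0.00
    endloop
  endfacet
  facet normal 0.0000 0.0000 -1.0000
    outer loop
      vertex 0.00 8.52 0.00
      vertex 6.95 8.52 0.00
      vertex 0.00 0.00 0.00
    endloop
  endfacet
  facet normal 0.0000 0.0000 1.0000
    outer loop
      vertex 0.00 0.00 19.15
      vertex 6.95 0.00 19.15
      vertex 6.95 8.52 19.15
    endloop
  endfacet
  facet normal 0.0000 0.0000 1.0000
    outer loop
      vertex 0.00 0.00 19.15
      vertex 6.95 8.52 19.15
      vertex 0.00 8.52 19.15
    endloop
  endfacet
  facet normal 0.0000 -1.0000 0.0000
    outer loop
      vertex 0.00 0.00 0.00
      vertex 6.95 0.00 0.00
      vertex 6.95 0.00 19.15
    endloop
  endfacet
  facet normal 0.0000 -1.0000 0.0000
    outer loop
      vertex 0.00 0.00 0.00
      vertex 6.95 0.00 19.15
      vertex 0.00 0.00 19.15
    endloop
  endfacet
  facet normal 0.0000 1.0000 0.0000
    outer loop
      vertex 6.95 8.52 19.15
      vertex 6.95 8.52 0.00
      vertex 0.00 8.52 0.00
    endloop
  endfacet
  facet normal 0.0000 1.0000 0.0000
    outer loop
      vertex 0.00 8.52 19.15
      vertex 6.95 8.52 19.15
      vertex 0.00 8.52 0.00
    endloop
  endfacet
  facet normal -1.0000 0.0000 0.0000
    outer loop
      vertex 0.00 8.52 19.15
      vertex 0.00 8.52 0.00
      vertex 0.00 0.00 0.00
    endloop
  endfacet
  facet normal -1.0000 0.0000 0.0000
    outer loop
      vertex 0.00 0.00 19.15
      vertex 0.00 8.52 19.15
      vertex 0.00 0.00 0.00
    endloop
  endfacet
  facet normal 1.0000 0.0000 0.0000
    outer loop
      vertex 6.95 0.00 0.00
      vertex 6.95 8.52 0.00
      vertex 6.95 8.52 19.15
    endloop
  endfacet
  facet normal 1.0000 0.0000 0.0000
    outer loop
      vertex 6.95 0.00 0.00
      vertex 6.95 8.52 19.15
      vertex 6.95 0.00 19.15
    endloop
  endfacet
endsolid part

The G0 Z moves step by Δz≈3.19 mm. Every layer's G1 loop is the same polygon, so the solid is a straight extrusion of it from z=0 to z≈19.1. Closing with flat bottom and top caps and triangulating gives 12 facets — a rectangular box, roughly 6.95 × 8.52 mm footprint and 19.1 mm tall.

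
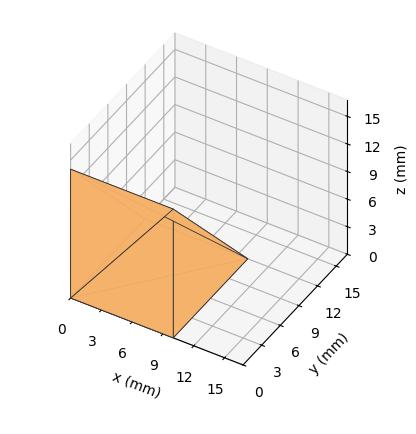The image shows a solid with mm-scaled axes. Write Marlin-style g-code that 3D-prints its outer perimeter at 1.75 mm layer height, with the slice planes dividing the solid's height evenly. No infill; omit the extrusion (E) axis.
Reading the render: the shape is a wedge (ramp): 10 × 12 mm base, rising to 14 mm along the y=0 edge and sloping linearly to z=0 at y=12 (dimensions read to the nearest mm from the axis ticks). For the g-code, the solid's height is divided into equal slices at the stated Δz and each level perimeter traced with G1 moves after a G0 lift.

; perimeter-only toolpath
G21 ; units = mm
G90 ; absolute positioning
G28 ; home
; layer 1
G0 Z1.75
G0 X0.00 Y0.00
G1 X10.00 Y0.00
G1 X10.00 Y10.50
G1 X0.00 Y10.50
G1 X0.00 Y0.00
; layer 2
G0 Z3.50
G0 X0.00 Y0.00
G1 X10.00 Y0.00
G1 X10.00 Y9.00
G1 X0.00 Y9.00
G1 X0.00 Y0.00
; layer 3
G0 Z5.25
G0 X0.00 Y0.00
G1 X10.00 Y0.00
G1 X10.00 Y7.50
G1 X0.00 Y7.50
G1 X0.00 Y0.00
; layer 4
G0 Z7.00
G0 X0.00 Y0.00
G1 X10.00 Y0.00
G1 X10.00 Y6.00
G1 X0.00 Y6.00
G1 X0.00 Y0.00
; layer 5
G0 Z8.75
G0 X0.00 Y0.00
G1 X10.00 Y0.00
G1 X10.00 Y4.50
G1 X0.00 Y4.50
G1 X0.00 Y0.00
; layer 6
G0 Z10.50
G0 X0.00 Y0.00
G1 X10.00 Y0.00
G1 X10.00 Y3.00
G1 X0.00 Y3.00
G1 X0.00 Y0.00
; layer 7
G0 Z12.25
G0 X0.00 Y0.00
G1 X10.00 Y0.00
G1 X10.00 Y1.50
G1 X0.00 Y1.50
G1 X0.00 Y0.00
M2 ; end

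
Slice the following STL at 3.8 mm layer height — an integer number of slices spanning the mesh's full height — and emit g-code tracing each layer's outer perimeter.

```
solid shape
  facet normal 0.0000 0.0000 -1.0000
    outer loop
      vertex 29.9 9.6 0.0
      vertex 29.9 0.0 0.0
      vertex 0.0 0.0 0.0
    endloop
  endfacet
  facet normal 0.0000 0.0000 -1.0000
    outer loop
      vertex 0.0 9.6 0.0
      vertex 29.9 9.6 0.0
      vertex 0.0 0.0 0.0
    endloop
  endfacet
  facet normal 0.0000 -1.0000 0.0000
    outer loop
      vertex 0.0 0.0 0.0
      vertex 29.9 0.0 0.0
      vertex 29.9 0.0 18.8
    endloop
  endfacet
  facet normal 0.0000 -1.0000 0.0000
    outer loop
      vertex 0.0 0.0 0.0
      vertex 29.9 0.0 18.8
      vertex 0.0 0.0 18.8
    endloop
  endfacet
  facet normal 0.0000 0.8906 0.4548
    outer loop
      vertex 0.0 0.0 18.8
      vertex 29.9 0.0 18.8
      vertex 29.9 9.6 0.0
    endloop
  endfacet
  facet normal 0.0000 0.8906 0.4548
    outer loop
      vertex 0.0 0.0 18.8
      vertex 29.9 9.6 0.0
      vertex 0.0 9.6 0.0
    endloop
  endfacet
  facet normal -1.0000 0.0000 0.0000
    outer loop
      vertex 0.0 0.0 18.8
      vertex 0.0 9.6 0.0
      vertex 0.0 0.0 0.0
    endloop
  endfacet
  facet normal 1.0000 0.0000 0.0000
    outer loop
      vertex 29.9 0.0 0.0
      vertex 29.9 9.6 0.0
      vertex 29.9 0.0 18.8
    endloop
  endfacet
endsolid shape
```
; perimeter-only toolpath
G21 ; units = mm
G90 ; absolute positioning
G28 ; home
; layer 1
G0 Z3.8
G0 X0.0 Y0.0
G1 X29.9 Y0.0
G1 X29.9 Y7.7
G1 X0.0 Y7.7
G1 X0.0 Y0.0
; layer 2
G0 Z7.5
G0 X0.0 Y0.0
G1 X29.9 Y0.0
G1 X29.9 Y5.8
G1 X0.0 Y5.8
G1 X0.0 Y0.0
; layer 3
G0 Z11.3
G0 X0.0 Y0.0
G1 X29.9 Y0.0
G1 X29.9 Y3.8
G1 X0.0 Y3.8
G1 X0.0 Y0.0
; layer 4
G0 Z15.0
G0 X0.0 Y0.0
G1 X29.9 Y0.0
G1 X29.9 Y1.9
G1 X0.0 Y1.9
G1 X0.0 Y0.0
M2 ; end

The solid is a wedge (ramp): 29.9 × 9.6 mm base, rising to 18.8 mm along the y=0 edge and sloping linearly to z=0 at y=9.6. Slicing at Δz = 3.8 mm — 5 equal slices spanning the solid's height, so layer i sits at z = i·h/5 — gives 4 non-empty perimeters. Each is a 4-segment closed polygon; G0 lifts to the layer z and rapids to the start vertex, then G1 traces the edges. The cross-section shrinks linearly with z (the slice at the apex is degenerate and omitted).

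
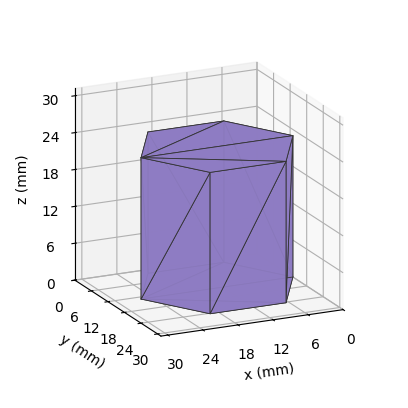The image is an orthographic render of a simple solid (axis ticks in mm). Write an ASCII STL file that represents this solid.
Reading the render: the shape is a regular 6-sided prism (a cylinder approximated with 6 flat sides), circumscribed radius ≈ 13 mm, height ≈ 23 mm (dimensions read to the nearest mm from the axis ticks). For the STL, each face is triangulated and given an outward normal.

solid part
  facet normal 0.0000 0.0000 -1.0000
    outer loop
      vertex 6.50 24.26 0.00
      vertex 19.50 24.26 0.00
      vertex 26.00 13.00 0.00
    endloop
  endfacet
  facet normal 0.0000 0.0000 -1.0000
    outer loop
      vertex 0.00 13.00 0.00
      vertex 6.50 24.26 0.00
      vertex 26.00 13.00 0.00
    endloop
  endfacet
  facet normal 0.0000 0.0000 -1.0000
    outer loop
      vertex 6.50 1.74 0.00
      vertex 0.00 13.00 0.00
      vertex 26.00 13.00 0.00
    endloop
  endfacet
  facet normal 0.0000 0.0000 -1.0000
    outer loop
      vertex 19.50 1.74 0.00
      vertex 6.50 1.74 0.00
      vertex 26.00 13.00 0.00
    endloop
  endfacet
  facet normal 0.0000 0.0000 1.0000
    outer loop
      vertex 26.00 13.00 23.00
      vertex 19.50 24.26 23.00
      vertex 6.50 24.26 23.00
    endloop
  endfacet
  facet normal 0.0000 0.0000 1.0000
    outer loop
      vertex 26.00 13.00 23.00
      vertex 6.50 24.26 23.00
      vertex 0.00 13.00 23.00
    endloop
  endfacet
  facet normal 0.0000 0.0000 1.0000
    outer loop
      vertex 26.00 13.00 23.00
      vertex 0.00 13.00 23.00
      vertex 6.50 1.74 23.00
    endloop
  endfacet
  facet normal 0.0000 0.0000 1.0000
    outer loop
      vertex 26.00 13.00 23.00
      vertex 6.50 1.74 23.00
      vertex 19.50 1.74 23.00
    endloop
  endfacet
  facet normal 0.8661 0.4999 0.0000
    outer loop
      vertex 26.00 13.00 0.00
      vertex 19.50 24.26 0.00
      vertex 19.50 24.26 23.00
    endloop
  endfacet
  facet normal 0.8661 0.4999 0.0000
    outer loop
      vertex 26.00 13.00 0.00
      vertex 19.50 24.26 23.00
      vertex 26.00 13.00 23.00
    endloop
  endfacet
  facet normal 0.0000 1.0000 0.0000
    outer loop
      vertex 19.50 24.26 0.00
      vertex 6.50 24.26 0.00
      vertex 6.50 24.26 23.00
    endloop
  endfacet
  facet normal 0.0000 1.0000 0.0000
    outer loop
      vertex 19.50 24.26 0.00
      vertex 6.50 24.26 23.00
      vertex 19.50 24.26 23.00
    endloop
  endfacet
  facet normal -0.8661 0.4999 0.0000
    outer loop
      vertex 6.50 24.26 0.00
      vertex 0.00 13.00 0.00
      vertex 0.00 13.00 23.00
    endloop
  endfacet
  facet normal -0.8661 0.4999 0.0000
    outer loop
      vertex 6.50 24.26 0.00
      vertex 0.00 13.00 23.00
      vertex 6.50 24.26 23.00
    endloop
  endfacet
  facet normal -0.8661 -0.4999 0.0000
    outer loop
      vertex 0.00 13.00 0.00
      vertex 6.50 1.74 0.00
      vertex 6.50 1.74 23.00
    endloop
  endfacet
  facet normal -0.8661 -0.4999 0.0000
    outer loop
      vertex 0.00 13.00 0.00
      vertex 6.50 1.74 23.00
      vertex 0.00 13.00 23.00
    endloop
  endfacet
  facet normal 0.0000 -1.0000 0.0000
    outer loop
      vertex 6.50 1.74 0.00
      vertex 19.50 1.74 0.00
      vertex 19.50 1.74 23.00
    endloop
  endfacet
  facet normal 0.0000 -1.0000 0.0000
    outer loop
      vertex 6.50 1.74 0.00
      vertex 19.50 1.74 23.00
      vertex 6.50 1.74 23.00
    endloop
  endfacet
  facet normal 0.8661 -0.4999 0.0000
    outer loop
      vertex 19.50 1.74 0.00
      vertex 26.00 13.00 0.00
      vertex 26.00 13.00 23.00
    endloop
  endfacet
  facet normal 0.8661 -0.4999 0.0000
    outer loop
      vertex 19.50 1.74 0.00
      vertex 26.00 13.00 23.00
      vertex 19.50 1.74 23.00
    endloop
  endfacet
endsolid part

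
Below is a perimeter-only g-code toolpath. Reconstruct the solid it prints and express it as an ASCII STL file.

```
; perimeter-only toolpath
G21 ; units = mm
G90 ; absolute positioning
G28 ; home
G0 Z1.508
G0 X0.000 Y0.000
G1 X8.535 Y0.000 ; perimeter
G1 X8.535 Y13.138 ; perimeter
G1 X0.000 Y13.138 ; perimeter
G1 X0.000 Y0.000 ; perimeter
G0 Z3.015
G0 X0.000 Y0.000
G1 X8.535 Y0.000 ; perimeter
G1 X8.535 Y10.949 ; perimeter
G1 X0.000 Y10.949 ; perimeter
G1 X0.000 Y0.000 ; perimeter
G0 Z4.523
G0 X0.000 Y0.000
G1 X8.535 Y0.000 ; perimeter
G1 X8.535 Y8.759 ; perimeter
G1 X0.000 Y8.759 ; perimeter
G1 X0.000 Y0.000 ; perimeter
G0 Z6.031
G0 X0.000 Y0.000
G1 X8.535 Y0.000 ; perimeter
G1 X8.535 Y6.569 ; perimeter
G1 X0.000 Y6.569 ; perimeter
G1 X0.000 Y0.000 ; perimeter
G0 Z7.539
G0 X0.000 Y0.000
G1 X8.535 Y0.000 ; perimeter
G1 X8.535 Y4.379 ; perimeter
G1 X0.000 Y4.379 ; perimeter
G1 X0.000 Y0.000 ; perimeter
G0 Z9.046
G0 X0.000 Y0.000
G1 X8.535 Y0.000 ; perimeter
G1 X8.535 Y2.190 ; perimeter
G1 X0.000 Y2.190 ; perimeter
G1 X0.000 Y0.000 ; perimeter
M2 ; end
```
solid part
  facet normal 0.0000 0.0000 -1.0000
    outer loop
      vertex 8.535 15.328 0.000
      vertex 8.535 0.000 0.000
      vertex 0.000 0.000 0.000
    endloop
  endfacet
  facet normal 0.0000 0.0000 -1.0000
    outer loop
      vertex 0.000 15.328 0.000
      vertex 8.535 15.328 0.000
      vertex 0.000 0.000 0.000
    endloop
  endfacet
  facet normal 0.0000 -1.0000 0.0000
    outer loop
      vertex 0.000 0.000 0.000
      vertex 8.535 0.000 0.000
      vertex 8.535 0.000 10.554
    endloop
  endfacet
  facet normal 0.0000 -1.0000 0.0000
    outer loop
      vertex 0.000 0.000 0.000
      vertex 8.535 0.000 10.554
      vertex 0.000 0.000 10.554
    endloop
  endfacet
  facet normal 0.0000 0.5671 0.8236
    outer loop
      vertex 0.000 0.000 10.554
      vertex 8.535 0.000 10.554
      vertex 8.535 15.328 0.000
    endloop
  endfacet
  facet normal 0.0000 0.5671 0.8236
    outer loop
      vertex 0.000 0.000 10.554
      vertex 8.535 15.328 0.000
      vertex 0.000 15.328 0.000
    endloop
  endfacet
  facet normal -1.0000 0.0000 0.0000
    outer loop
      vertex 0.000 0.000 10.554
      vertex 0.000 15.328 0.000
      vertex 0.000 0.000 0.000
    endloop
  endfacet
  facet normal 1.0000 0.0000 0.0000
    outer loop
      vertex 8.535 0.000 0.000
      vertex 8.535 15.328 0.000
      vertex 8.535 0.000 10.554
    endloop
  endfacet
endsolid part

The G0 Z moves step by Δz≈1.508 mm. The G1 loops shrink linearly with z, so the solid tapers from its base footprint up to z≈10.6. Closing with a flat bottom cap and the tapered top and triangulating gives 8 facets — a wedge (ramp): 8.54 × 15.3 mm base, rising to 10.6 mm along the y=0 edge and sloping linearly to z=0 at y=15.3.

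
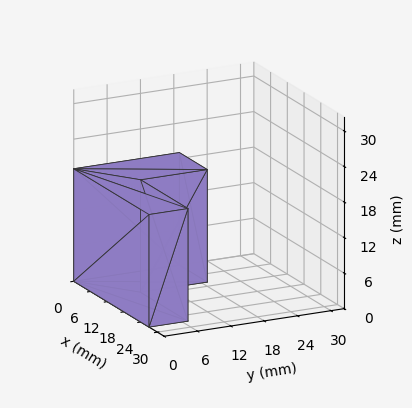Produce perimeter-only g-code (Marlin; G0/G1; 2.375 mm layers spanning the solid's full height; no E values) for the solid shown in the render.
Reading the render: the shape is an L-shaped prism: outer 27 × 19 mm, arm thicknesses ≈ 7 mm (horizontal) and 10 mm (vertical), extruded 19 mm in z (dimensions read to the nearest mm from the axis ticks). For the g-code, the solid's height is divided into equal slices at the stated Δz and each level perimeter traced with G1 moves after a G0 lift.

; perimeter-only toolpath
G21 ; units = mm
G90 ; absolute positioning
G28 ; home
; layer 1
G0 Z2.375
G0 X0.000 Y0.000
G1 X27.000 Y0.000
G1 X27.000 Y7.000
G1 X10.000 Y7.000
G1 X10.000 Y19.000
G1 X0.000 Y19.000
G1 X0.000 Y0.000
; layer 2
G0 Z4.750
G0 X0.000 Y0.000
G1 X27.000 Y0.000
G1 X27.000 Y7.000
G1 X10.000 Y7.000
G1 X10.000 Y19.000
G1 X0.000 Y19.000
G1 X0.000 Y0.000
; layer 3
G0 Z7.125
G0 X0.000 Y0.000
G1 X27.000 Y0.000
G1 X27.000 Y7.000
G1 X10.000 Y7.000
G1 X10.000 Y19.000
G1 X0.000 Y19.000
G1 X0.000 Y0.000
; layer 4
G0 Z9.500
G0 X0.000 Y0.000
G1 X27.000 Y0.000
G1 X27.000 Y7.000
G1 X10.000 Y7.000
G1 X10.000 Y19.000
G1 X0.000 Y19.000
G1 X0.000 Y0.000
; layer 5
G0 Z11.875
G0 X0.000 Y0.000
G1 X27.000 Y0.000
G1 X27.000 Y7.000
G1 X10.000 Y7.000
G1 X10.000 Y19.000
G1 X0.000 Y19.000
G1 X0.000 Y0.000
; layer 6
G0 Z14.250
G0 X0.000 Y0.000
G1 X27.000 Y0.000
G1 X27.000 Y7.000
G1 X10.000 Y7.000
G1 X10.000 Y19.000
G1 X0.000 Y19.000
G1 X0.000 Y0.000
; layer 7
G0 Z16.625
G0 X0.000 Y0.000
G1 X27.000 Y0.000
G1 X27.000 Y7.000
G1 X10.000 Y7.000
G1 X10.000 Y19.000
G1 X0.000 Y19.000
G1 X0.000 Y0.000
; layer 8
G0 Z19.000
G0 X0.000 Y0.000
G1 X27.000 Y0.000
G1 X27.000 Y7.000
G1 X10.000 Y7.000
G1 X10.000 Y19.000
G1 X0.000 Y19.000
G1 X0.000 Y0.000
M2 ; end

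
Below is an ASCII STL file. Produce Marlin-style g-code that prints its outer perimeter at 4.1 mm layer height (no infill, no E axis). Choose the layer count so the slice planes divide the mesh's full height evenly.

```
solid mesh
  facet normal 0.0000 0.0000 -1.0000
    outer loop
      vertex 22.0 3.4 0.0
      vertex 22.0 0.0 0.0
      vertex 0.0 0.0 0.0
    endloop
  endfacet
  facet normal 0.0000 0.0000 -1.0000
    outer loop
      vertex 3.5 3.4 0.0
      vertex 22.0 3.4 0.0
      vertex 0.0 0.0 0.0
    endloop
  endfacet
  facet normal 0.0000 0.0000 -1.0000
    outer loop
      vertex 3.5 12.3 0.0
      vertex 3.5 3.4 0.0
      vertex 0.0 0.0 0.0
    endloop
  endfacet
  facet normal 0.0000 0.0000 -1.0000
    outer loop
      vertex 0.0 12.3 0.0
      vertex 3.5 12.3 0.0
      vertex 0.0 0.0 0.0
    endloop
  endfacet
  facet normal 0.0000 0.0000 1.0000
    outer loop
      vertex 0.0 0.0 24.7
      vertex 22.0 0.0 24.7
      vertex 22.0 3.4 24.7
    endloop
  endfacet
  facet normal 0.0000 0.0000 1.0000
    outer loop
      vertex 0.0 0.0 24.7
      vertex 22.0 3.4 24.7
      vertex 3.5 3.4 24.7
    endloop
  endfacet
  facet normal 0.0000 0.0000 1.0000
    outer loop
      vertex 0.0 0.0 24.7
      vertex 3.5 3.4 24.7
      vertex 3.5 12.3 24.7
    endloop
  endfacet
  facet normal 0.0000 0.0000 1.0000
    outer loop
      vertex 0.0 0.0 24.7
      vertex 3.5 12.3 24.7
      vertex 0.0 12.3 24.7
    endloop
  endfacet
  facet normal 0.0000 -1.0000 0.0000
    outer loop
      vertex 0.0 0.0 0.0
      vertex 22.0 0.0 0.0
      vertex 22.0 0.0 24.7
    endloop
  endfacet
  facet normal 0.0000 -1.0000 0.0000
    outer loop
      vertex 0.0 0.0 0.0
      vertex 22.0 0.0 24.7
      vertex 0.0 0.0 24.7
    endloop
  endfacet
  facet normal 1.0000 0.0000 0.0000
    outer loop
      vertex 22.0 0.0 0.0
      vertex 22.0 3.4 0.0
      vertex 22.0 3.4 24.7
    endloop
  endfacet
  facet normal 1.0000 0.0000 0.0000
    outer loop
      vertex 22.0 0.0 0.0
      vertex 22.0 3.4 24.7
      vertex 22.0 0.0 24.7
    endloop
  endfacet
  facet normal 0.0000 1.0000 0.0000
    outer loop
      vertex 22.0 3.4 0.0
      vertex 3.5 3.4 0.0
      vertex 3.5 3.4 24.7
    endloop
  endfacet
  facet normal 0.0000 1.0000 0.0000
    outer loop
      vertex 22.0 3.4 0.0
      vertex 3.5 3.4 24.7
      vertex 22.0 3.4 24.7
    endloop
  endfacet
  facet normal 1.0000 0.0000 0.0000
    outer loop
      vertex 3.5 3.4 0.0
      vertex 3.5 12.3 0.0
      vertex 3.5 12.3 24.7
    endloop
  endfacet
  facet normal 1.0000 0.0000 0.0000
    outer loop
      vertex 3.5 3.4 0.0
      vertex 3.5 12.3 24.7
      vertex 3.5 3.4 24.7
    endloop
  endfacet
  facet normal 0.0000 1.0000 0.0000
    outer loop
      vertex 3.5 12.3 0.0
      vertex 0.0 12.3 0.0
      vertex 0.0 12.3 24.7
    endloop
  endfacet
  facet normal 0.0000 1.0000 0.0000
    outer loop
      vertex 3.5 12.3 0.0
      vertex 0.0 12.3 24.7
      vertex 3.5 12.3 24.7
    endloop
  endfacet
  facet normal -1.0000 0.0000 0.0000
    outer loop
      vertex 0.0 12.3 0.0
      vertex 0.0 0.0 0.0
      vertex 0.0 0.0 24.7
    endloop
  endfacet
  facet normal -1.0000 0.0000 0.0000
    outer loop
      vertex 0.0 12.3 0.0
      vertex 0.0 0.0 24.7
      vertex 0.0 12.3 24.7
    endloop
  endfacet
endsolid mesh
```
; perimeter-only toolpath
G21 ; units = mm
G90 ; absolute positioning
G28 ; home
; layer 1
G0 Z4.1
G0 X0.0 Y0.0
G1 X22.0 Y0.0
G1 X22.0 Y3.4
G1 X3.5 Y3.4
G1 X3.5 Y12.3
G1 X0.0 Y12.3
G1 X0.0 Y0.0
; layer 2
G0 Z8.2
G0 X0.0 Y0.0
G1 X22.0 Y0.0
G1 X22.0 Y3.4
G1 X3.5 Y3.4
G1 X3.5 Y12.3
G1 X0.0 Y12.3
G1 X0.0 Y0.0
; layer 3
G0 Z12.3
G0 X0.0 Y0.0
G1 X22.0 Y0.0
G1 X22.0 Y3.4
G1 X3.5 Y3.4
G1 X3.5 Y12.3
G1 X0.0 Y12.3
G1 X0.0 Y0.0
; layer 4
G0 Z16.5
G0 X0.0 Y0.0
G1 X22.0 Y0.0
G1 X22.0 Y3.4
G1 X3.5 Y3.4
G1 X3.5 Y12.3
G1 X0.0 Y12.3
G1 X0.0 Y0.0
; layer 5
G0 Z20.6
G0 X0.0 Y0.0
G1 X22.0 Y0.0
G1 X22.0 Y3.4
G1 X3.5 Y3.4
G1 X3.5 Y12.3
G1 X0.0 Y12.3
G1 X0.0 Y0.0
; layer 6
G0 Z24.7
G0 X0.0 Y0.0
G1 X22.0 Y0.0
G1 X22.0 Y3.4
G1 X3.5 Y3.4
G1 X3.5 Y12.3
G1 X0.0 Y12.3
G1 X0.0 Y0.0
M2 ; end

The solid is an L-shaped prism: outer 22 × 12.3 mm, arm thicknesses ≈ 3.4 mm (horizontal) and 3.5 mm (vertical), extruded 24.7 mm in z. Slicing at Δz = 4.1 mm — 6 equal slices spanning the solid's height, so layer i sits at z = i·h/6 — gives 6 non-empty perimeters. Each is a 6-segment closed polygon; G0 lifts to the layer z and rapids to the start vertex, then G1 traces the edges.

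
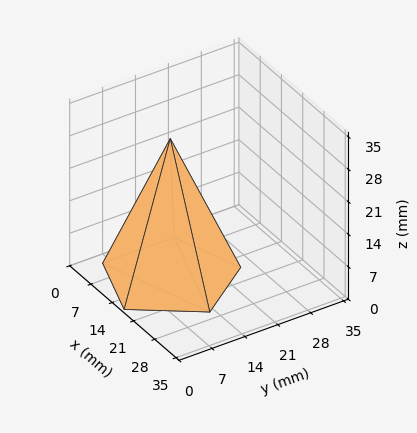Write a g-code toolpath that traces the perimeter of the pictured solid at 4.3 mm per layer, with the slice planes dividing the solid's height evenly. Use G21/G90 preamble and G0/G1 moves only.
Reading the render: the shape is a regular 5-sided pyramid, base circumscribed radius ≈ 13 mm, apex at z ≈ 30 mm (dimensions read to the nearest mm from the axis ticks). For the g-code, the solid's height is divided into equal slices at the stated Δz and each level perimeter traced with G1 moves after a G0 lift.

; perimeter-only toolpath
G21 ; units = mm
G90 ; absolute positioning
G28 ; home
; layer 1
G0 Z4.3
G0 X24.1 Y13.0
G1 X16.4 Y23.6
G1 X4.0 Y19.5
G1 X4.0 Y6.5
G1 X16.4 Y2.4
G1 X24.1 Y13.0
; layer 2
G0 Z8.6
G0 X22.3 Y13.0
G1 X15.9 Y21.9
G1 X5.5 Y18.4
G1 X5.5 Y7.6
G1 X15.9 Y4.1
G1 X22.3 Y13.0
; layer 3
G0 Z12.9
G0 X20.4 Y13.0
G1 X15.3 Y20.1
G1 X7.0 Y17.3
G1 X7.0 Y8.7
G1 X15.3 Y5.9
G1 X20.4 Y13.0
; layer 4
G0 Z17.1
G0 X18.6 Y13.0
G1 X14.7 Y18.3
G1 X8.5 Y16.3
G1 X8.5 Y9.7
G1 X14.7 Y7.7
G1 X18.6 Y13.0
; layer 5
G0 Z21.4
G0 X16.7 Y13.0
G1 X14.1 Y16.5
G1 X10.0 Y15.2
G1 X10.0 Y10.8
G1 X14.1 Y9.5
G1 X16.7 Y13.0
; layer 6
G0 Z25.7
G0 X14.9 Y13.0
G1 X13.6 Y14.8
G1 X11.5 Y14.1
G1 X11.5 Y11.9
G1 X13.6 Y11.2
G1 X14.9 Y13.0
M2 ; end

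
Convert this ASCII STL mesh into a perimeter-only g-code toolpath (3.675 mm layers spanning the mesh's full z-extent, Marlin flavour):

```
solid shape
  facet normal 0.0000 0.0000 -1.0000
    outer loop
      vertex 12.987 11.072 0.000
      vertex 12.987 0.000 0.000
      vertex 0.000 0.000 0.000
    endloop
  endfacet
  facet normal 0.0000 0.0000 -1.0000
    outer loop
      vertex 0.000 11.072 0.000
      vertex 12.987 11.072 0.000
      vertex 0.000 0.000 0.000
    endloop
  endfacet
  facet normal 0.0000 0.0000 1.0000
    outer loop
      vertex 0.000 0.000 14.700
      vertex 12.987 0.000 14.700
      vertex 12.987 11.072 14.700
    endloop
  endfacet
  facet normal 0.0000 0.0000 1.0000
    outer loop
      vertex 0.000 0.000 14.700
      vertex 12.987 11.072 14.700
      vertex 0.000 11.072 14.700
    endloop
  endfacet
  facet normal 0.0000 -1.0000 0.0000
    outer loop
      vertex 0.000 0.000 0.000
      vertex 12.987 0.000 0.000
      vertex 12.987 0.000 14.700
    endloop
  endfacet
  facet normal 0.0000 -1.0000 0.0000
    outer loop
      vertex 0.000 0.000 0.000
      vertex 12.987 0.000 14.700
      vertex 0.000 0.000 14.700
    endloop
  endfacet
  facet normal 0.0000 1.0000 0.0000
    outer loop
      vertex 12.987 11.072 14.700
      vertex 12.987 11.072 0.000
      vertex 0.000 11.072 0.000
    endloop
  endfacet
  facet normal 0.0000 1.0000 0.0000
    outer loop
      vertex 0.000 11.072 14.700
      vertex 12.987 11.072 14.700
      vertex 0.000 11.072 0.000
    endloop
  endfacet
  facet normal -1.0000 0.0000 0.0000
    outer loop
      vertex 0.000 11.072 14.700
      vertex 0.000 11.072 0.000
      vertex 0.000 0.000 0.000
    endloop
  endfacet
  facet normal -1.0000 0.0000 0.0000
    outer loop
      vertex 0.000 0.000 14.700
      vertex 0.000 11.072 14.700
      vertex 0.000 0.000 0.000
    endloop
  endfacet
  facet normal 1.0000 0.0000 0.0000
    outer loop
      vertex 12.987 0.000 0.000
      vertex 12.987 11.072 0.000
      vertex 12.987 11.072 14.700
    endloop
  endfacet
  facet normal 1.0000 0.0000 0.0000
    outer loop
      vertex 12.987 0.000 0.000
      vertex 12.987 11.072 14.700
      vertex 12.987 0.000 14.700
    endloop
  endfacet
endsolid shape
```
; perimeter-only toolpath
G21 ; units = mm
G90 ; absolute positioning
G28 ; home
; layer 1
G0 Z3.675
G0 X0.000 Y0.000
G1 X12.987 Y0.000
G1 X12.987 Y11.072
G1 X0.000 Y11.072
G1 X0.000 Y0.000
; layer 2
G0 Z7.350
G0 X0.000 Y0.000
G1 X12.987 Y0.000
G1 X12.987 Y11.072
G1 X0.000 Y11.072
G1 X0.000 Y0.000
; layer 3
G0 Z11.025
G0 X0.000 Y0.000
G1 X12.987 Y0.000
G1 X12.987 Y11.072
G1 X0.000 Y11.072
G1 X0.000 Y0.000
; layer 4
G0 Z14.700
G0 X0.000 Y0.000
G1 X12.987 Y0.000
G1 X12.987 Y11.072
G1 X0.000 Y11.072
G1 X0.000 Y0.000
M2 ; end

The solid is a rectangular box, roughly 13 × 11.1 mm footprint and 14.7 mm tall. Slicing at Δz = 3.675 mm — 4 equal slices spanning the solid's height, so layer i sits at z = i·h/4 — gives 4 non-empty perimeters. Each is a 4-segment closed polygon; G0 lifts to the layer z and rapids to the start vertex, then G1 traces the edges.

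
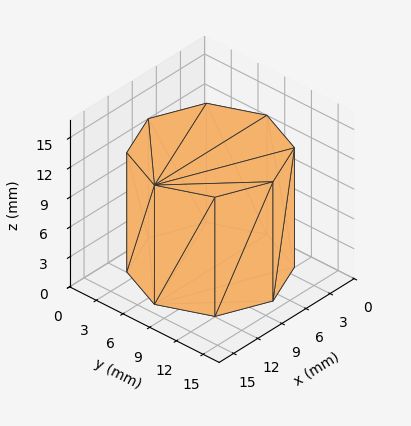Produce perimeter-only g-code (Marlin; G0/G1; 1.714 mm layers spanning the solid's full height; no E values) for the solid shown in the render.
Reading the render: the shape is a regular 8-sided prism (a cylinder approximated with 8 flat sides), circumscribed radius ≈ 7 mm, height ≈ 12 mm (dimensions read to the nearest mm from the axis ticks). For the g-code, the solid's height is divided into equal slices at the stated Δz and each level perimeter traced with G1 moves after a G0 lift.

; perimeter-only toolpath
G21 ; units = mm
G90 ; absolute positioning
G28 ; home
; layer 1
G0 Z1.714
G0 X14.000 Y7.000
G1 X11.950 Y11.950
G1 X7.000 Y14.000
G1 X2.050 Y11.950
G1 X0.000 Y7.000
G1 X2.050 Y2.050
G1 X7.000 Y0.000
G1 X11.950 Y2.050
G1 X14.000 Y7.000
; layer 2
G0 Z3.429
G0 X14.000 Y7.000
G1 X11.950 Y11.950
G1 X7.000 Y14.000
G1 X2.050 Y11.950
G1 X0.000 Y7.000
G1 X2.050 Y2.050
G1 X7.000 Y0.000
G1 X11.950 Y2.050
G1 X14.000 Y7.000
; layer 3
G0 Z5.143
G0 X14.000 Y7.000
G1 X11.950 Y11.950
G1 X7.000 Y14.000
G1 X2.050 Y11.950
G1 X0.000 Y7.000
G1 X2.050 Y2.050
G1 X7.000 Y0.000
G1 X11.950 Y2.050
G1 X14.000 Y7.000
; layer 4
G0 Z6.857
G0 X14.000 Y7.000
G1 X11.950 Y11.950
G1 X7.000 Y14.000
G1 X2.050 Y11.950
G1 X0.000 Y7.000
G1 X2.050 Y2.050
G1 X7.000 Y0.000
G1 X11.950 Y2.050
G1 X14.000 Y7.000
; layer 5
G0 Z8.571
G0 X14.000 Y7.000
G1 X11.950 Y11.950
G1 X7.000 Y14.000
G1 X2.050 Y11.950
G1 X0.000 Y7.000
G1 X2.050 Y2.050
G1 X7.000 Y0.000
G1 X11.950 Y2.050
G1 X14.000 Y7.000
; layer 6
G0 Z10.286
G0 X14.000 Y7.000
G1 X11.950 Y11.950
G1 X7.000 Y14.000
G1 X2.050 Y11.950
G1 X0.000 Y7.000
G1 X2.050 Y2.050
G1 X7.000 Y0.000
G1 X11.950 Y2.050
G1 X14.000 Y7.000
; layer 7
G0 Z12.000
G0 X14.000 Y7.000
G1 X11.950 Y11.950
G1 X7.000 Y14.000
G1 X2.050 Y11.950
G1 X0.000 Y7.000
G1 X2.050 Y2.050
G1 X7.000 Y0.000
G1 X11.950 Y2.050
G1 X14.000 Y7.000
M2 ; end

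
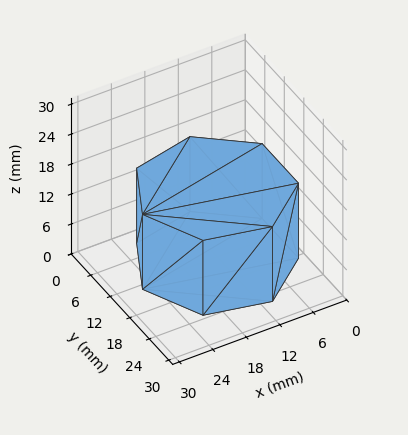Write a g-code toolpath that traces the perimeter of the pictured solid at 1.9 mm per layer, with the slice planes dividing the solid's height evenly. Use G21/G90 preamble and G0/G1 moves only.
Reading the render: the shape is a regular 7-sided prism (a cylinder approximated with 7 flat sides), circumscribed radius ≈ 13 mm, height ≈ 15 mm (dimensions read to the nearest mm from the axis ticks). For the g-code, the solid's height is divided into equal slices at the stated Δz and each level perimeter traced with G1 moves after a G0 lift.

; perimeter-only toolpath
G21 ; units = mm
G90 ; absolute positioning
G28 ; home
; layer 1
G0 Z1.9
G0 X26.0 Y13.0
G1 X21.1 Y23.2
G1 X10.1 Y25.7
G1 X1.3 Y18.6
G1 X1.3 Y7.4
G1 X10.1 Y0.3
G1 X21.1 Y2.8
G1 X26.0 Y13.0
; layer 2
G0 Z3.8
G0 X26.0 Y13.0
G1 X21.1 Y23.2
G1 X10.1 Y25.7
G1 X1.3 Y18.6
G1 X1.3 Y7.4
G1 X10.1 Y0.3
G1 X21.1 Y2.8
G1 X26.0 Y13.0
; layer 3
G0 Z5.6
G0 X26.0 Y13.0
G1 X21.1 Y23.2
G1 X10.1 Y25.7
G1 X1.3 Y18.6
G1 X1.3 Y7.4
G1 X10.1 Y0.3
G1 X21.1 Y2.8
G1 X26.0 Y13.0
; layer 4
G0 Z7.5
G0 X26.0 Y13.0
G1 X21.1 Y23.2
G1 X10.1 Y25.7
G1 X1.3 Y18.6
G1 X1.3 Y7.4
G1 X10.1 Y0.3
G1 X21.1 Y2.8
G1 X26.0 Y13.0
; layer 5
G0 Z9.4
G0 X26.0 Y13.0
G1 X21.1 Y23.2
G1 X10.1 Y25.7
G1 X1.3 Y18.6
G1 X1.3 Y7.4
G1 X10.1 Y0.3
G1 X21.1 Y2.8
G1 X26.0 Y13.0
; layer 6
G0 Z11.2
G0 X26.0 Y13.0
G1 X21.1 Y23.2
G1 X10.1 Y25.7
G1 X1.3 Y18.6
G1 X1.3 Y7.4
G1 X10.1 Y0.3
G1 X21.1 Y2.8
G1 X26.0 Y13.0
; layer 7
G0 Z13.1
G0 X26.0 Y13.0
G1 X21.1 Y23.2
G1 X10.1 Y25.7
G1 X1.3 Y18.6
G1 X1.3 Y7.4
G1 X10.1 Y0.3
G1 X21.1 Y2.8
G1 X26.0 Y13.0
; layer 8
G0 Z15.0
G0 X26.0 Y13.0
G1 X21.1 Y23.2
G1 X10.1 Y25.7
G1 X1.3 Y18.6
G1 X1.3 Y7.4
G1 X10.1 Y0.3
G1 X21.1 Y2.8
G1 X26.0 Y13.0
M2 ; end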